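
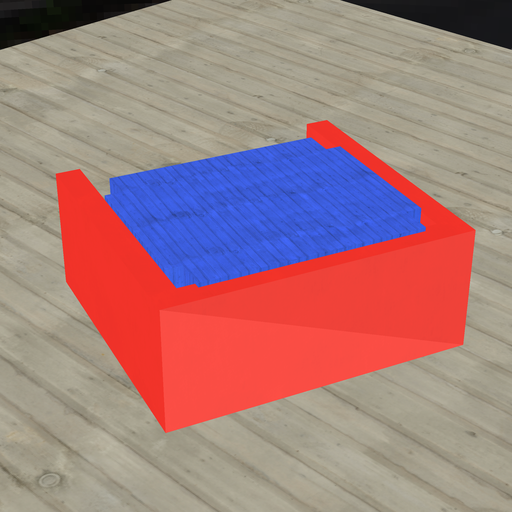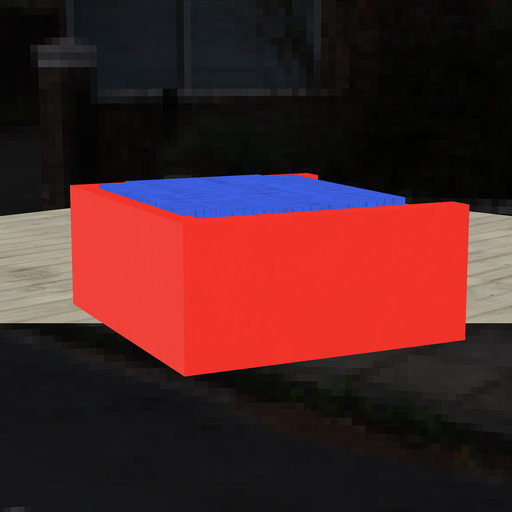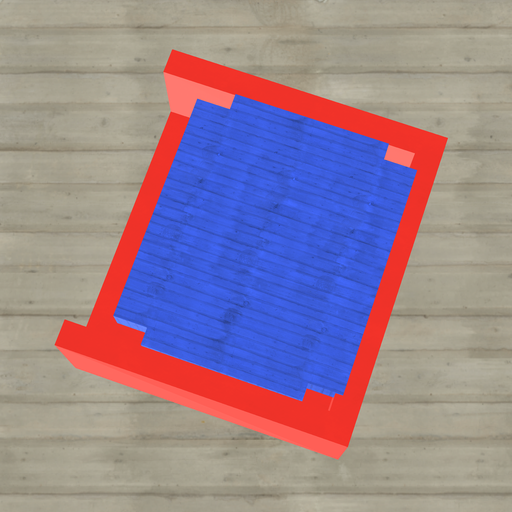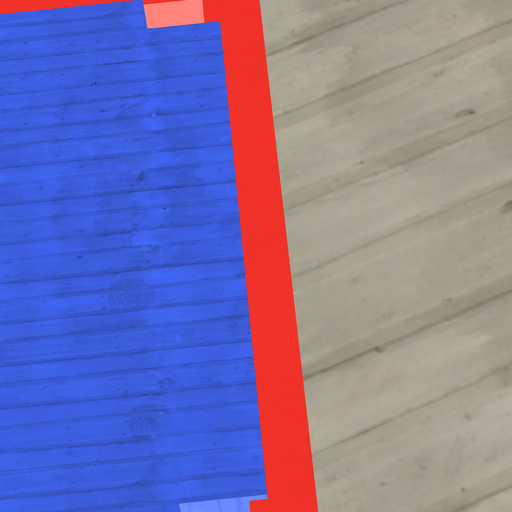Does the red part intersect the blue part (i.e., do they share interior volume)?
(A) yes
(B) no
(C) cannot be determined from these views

(A) yes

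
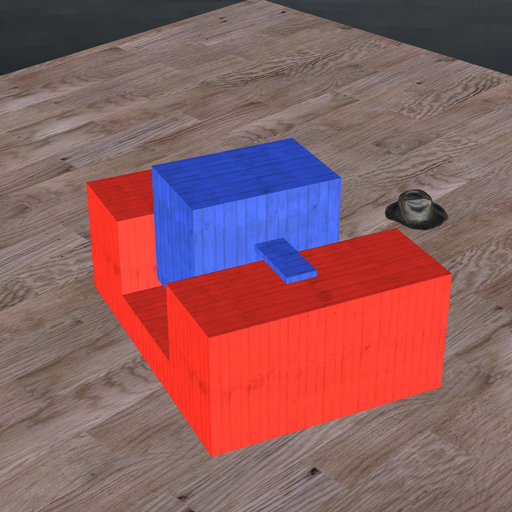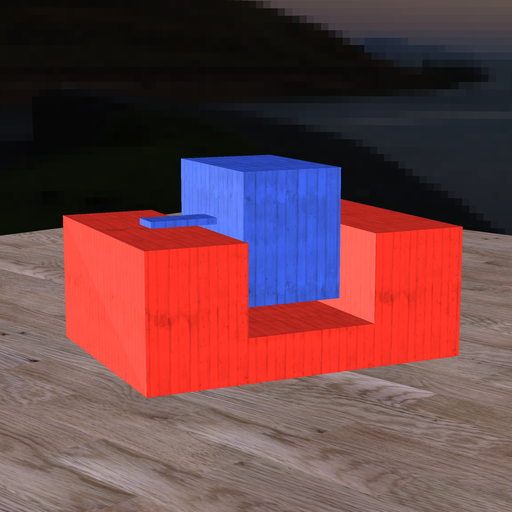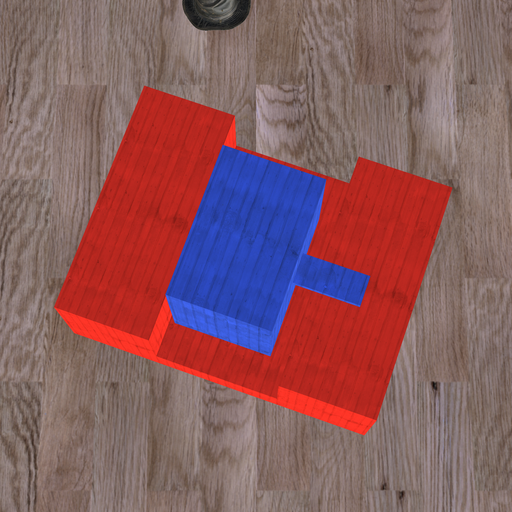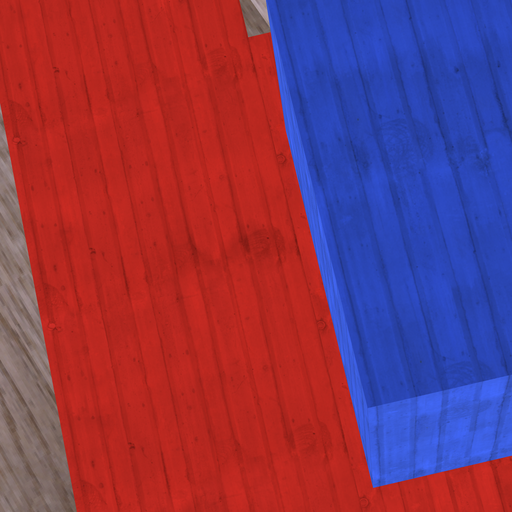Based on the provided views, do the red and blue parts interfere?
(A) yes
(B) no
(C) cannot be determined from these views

(B) no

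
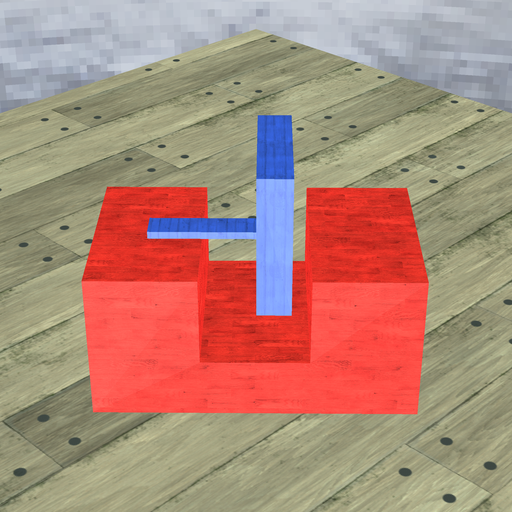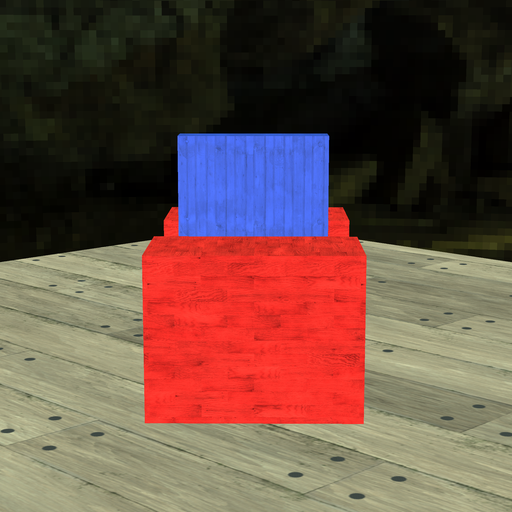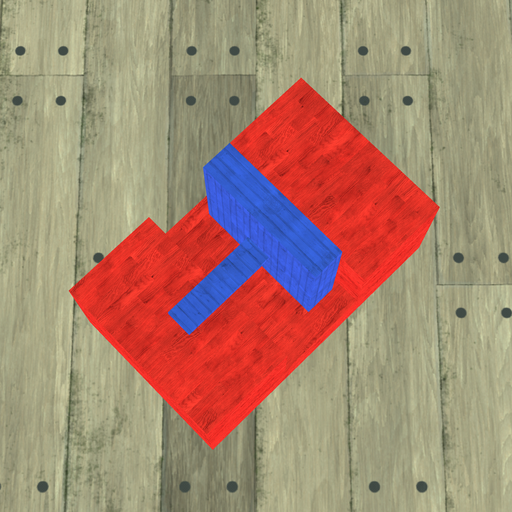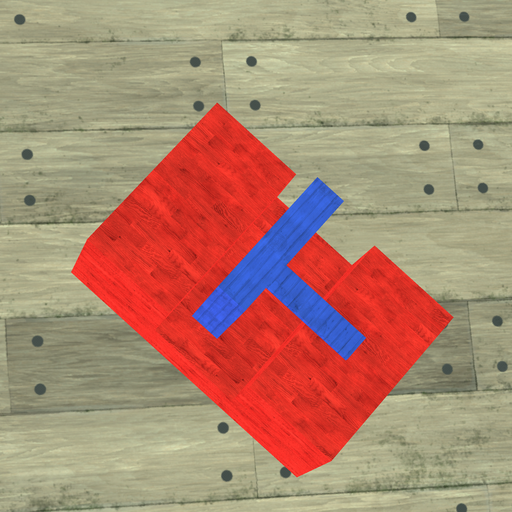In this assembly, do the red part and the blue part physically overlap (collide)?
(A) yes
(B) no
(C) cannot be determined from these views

(B) no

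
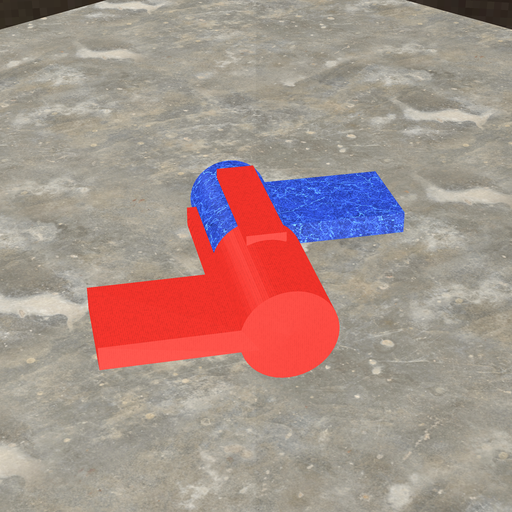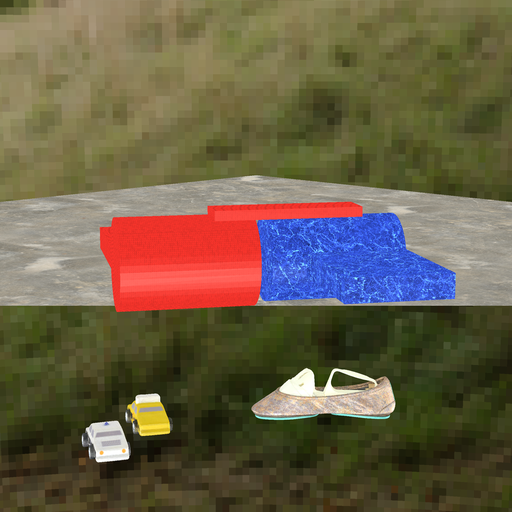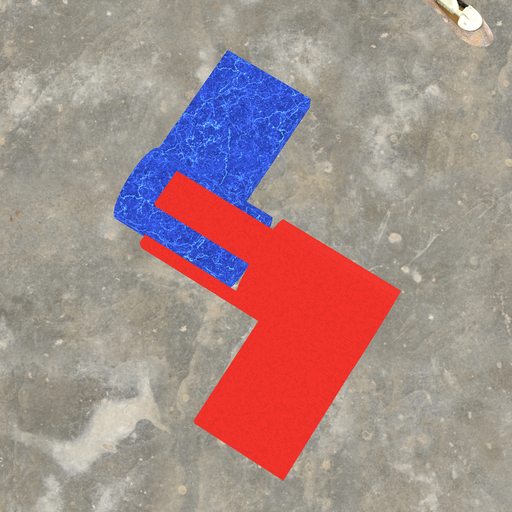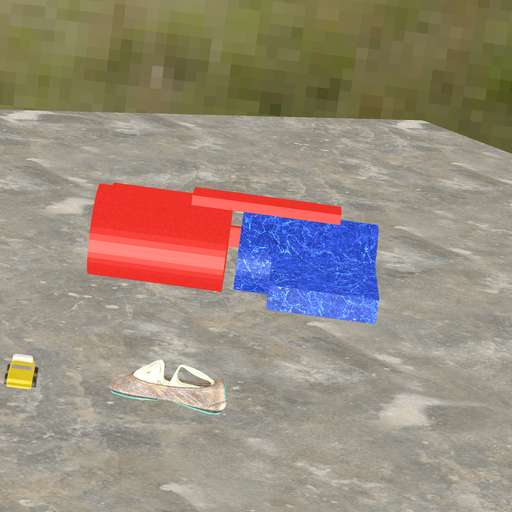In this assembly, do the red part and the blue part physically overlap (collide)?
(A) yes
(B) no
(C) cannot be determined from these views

(B) no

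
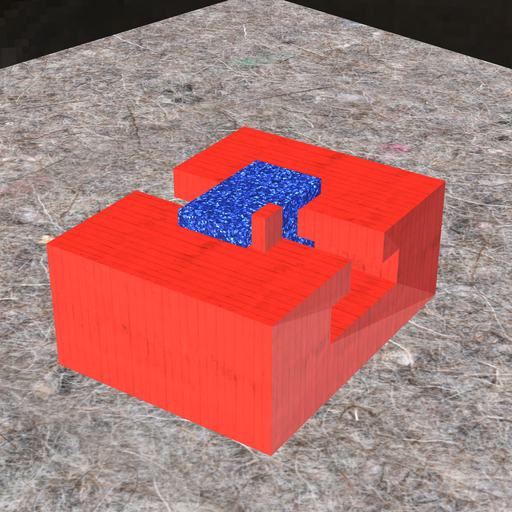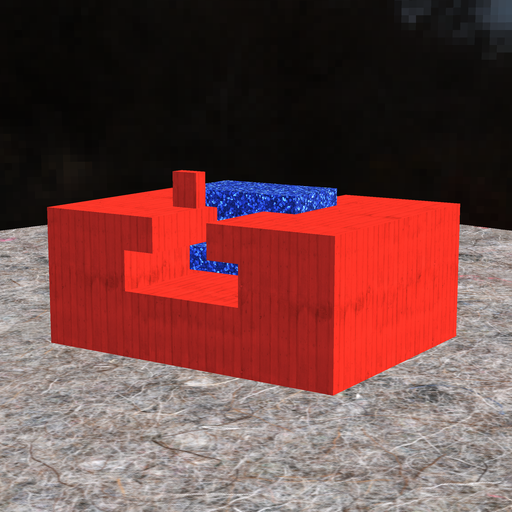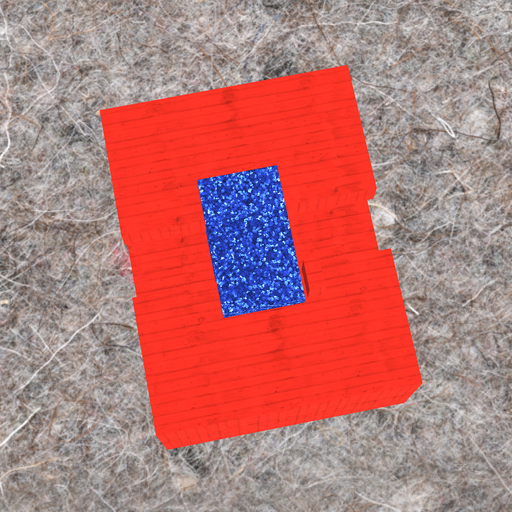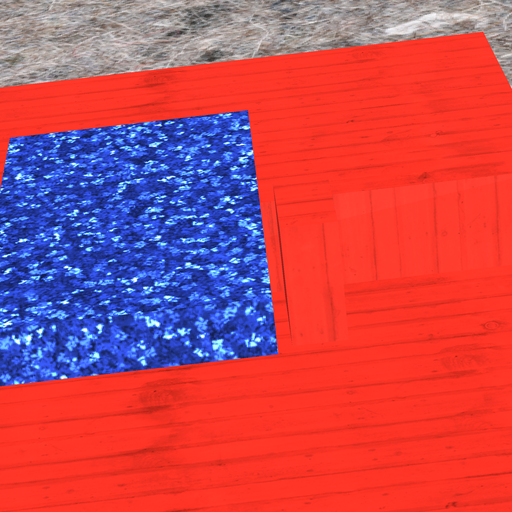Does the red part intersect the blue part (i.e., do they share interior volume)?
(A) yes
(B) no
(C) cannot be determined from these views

(B) no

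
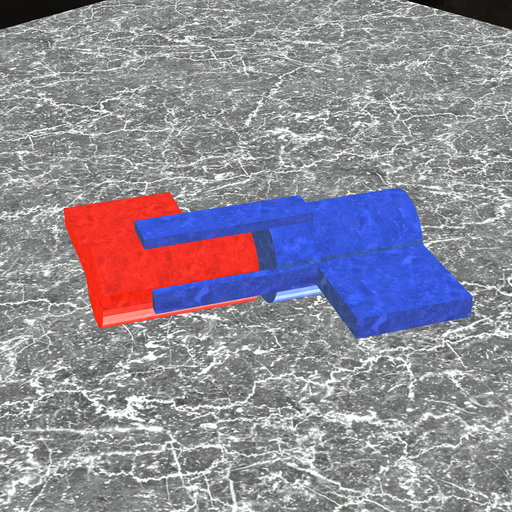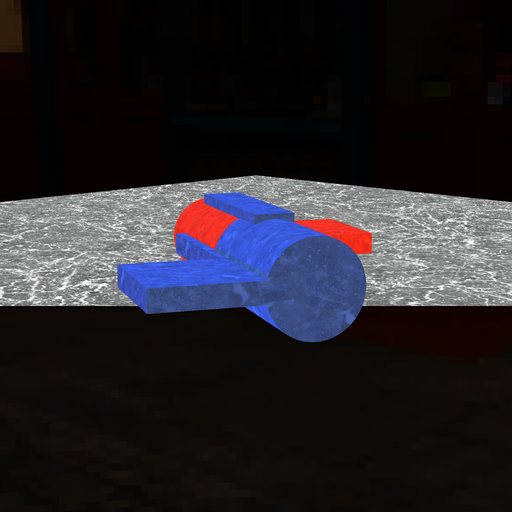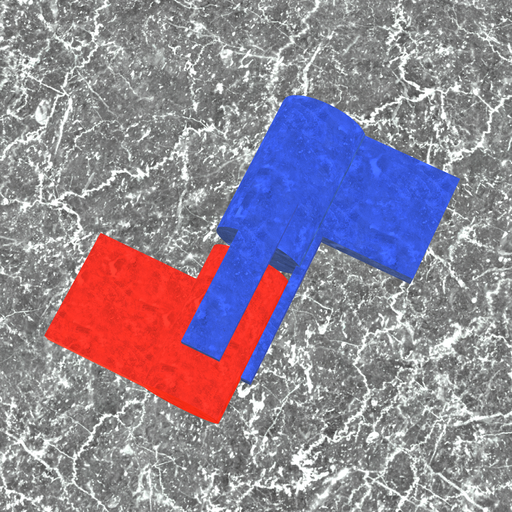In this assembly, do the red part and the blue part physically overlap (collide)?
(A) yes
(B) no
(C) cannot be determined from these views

(B) no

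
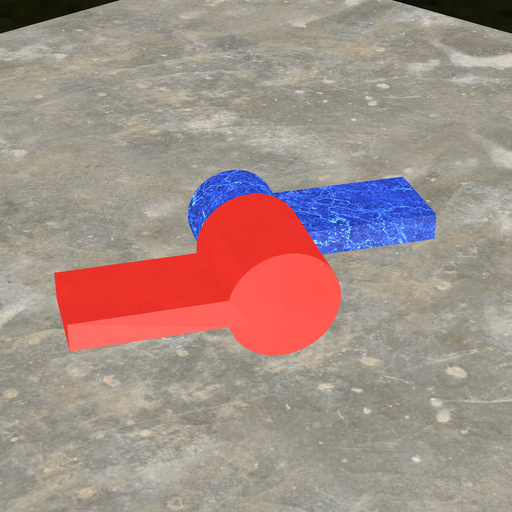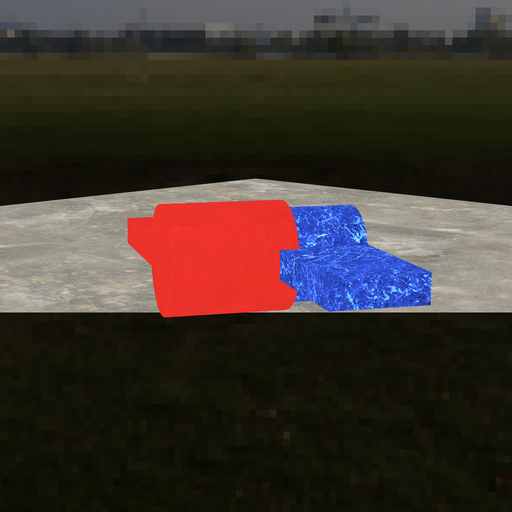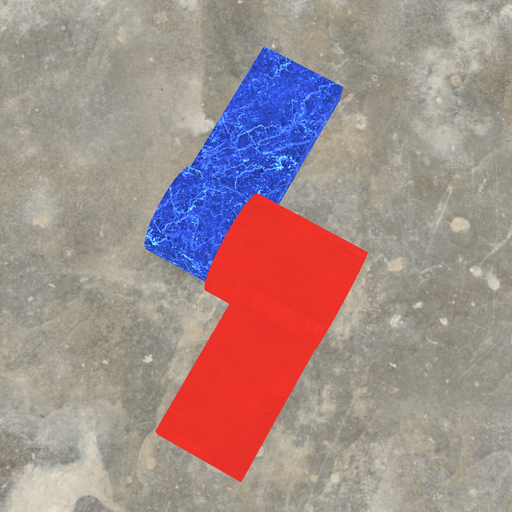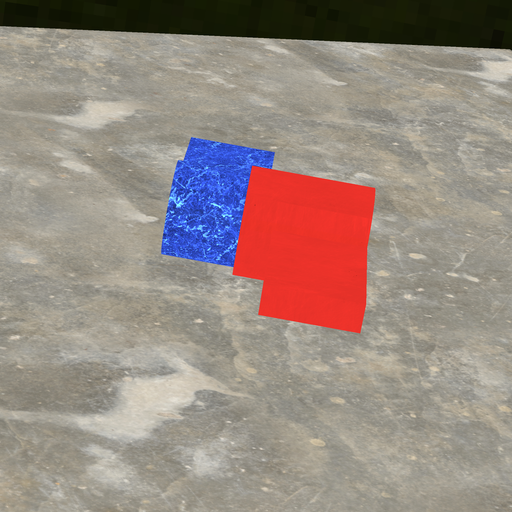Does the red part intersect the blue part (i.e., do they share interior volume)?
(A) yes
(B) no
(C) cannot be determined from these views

(A) yes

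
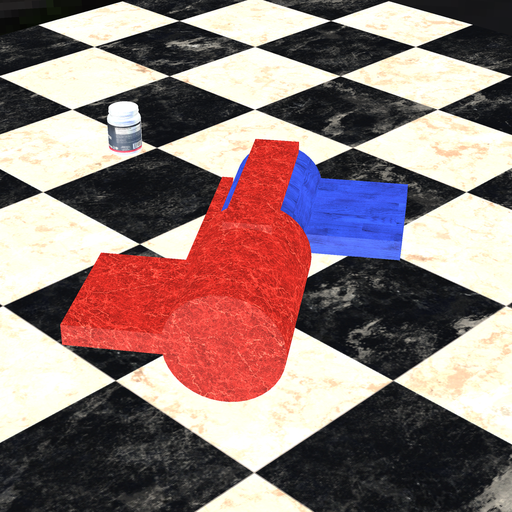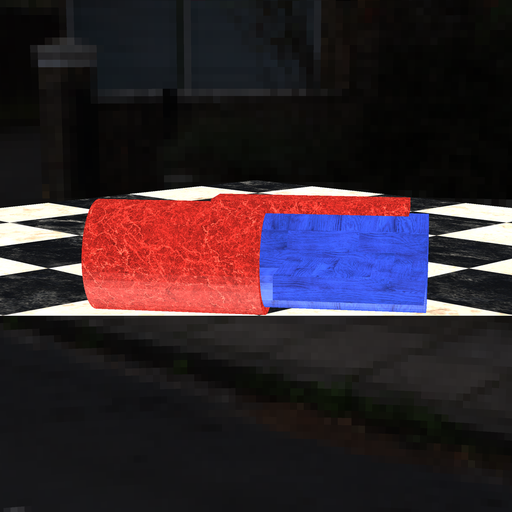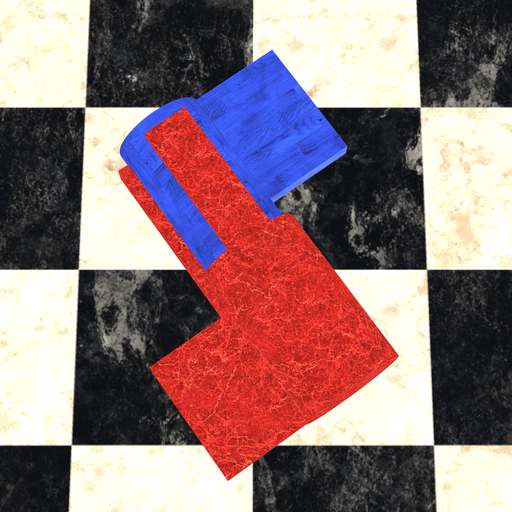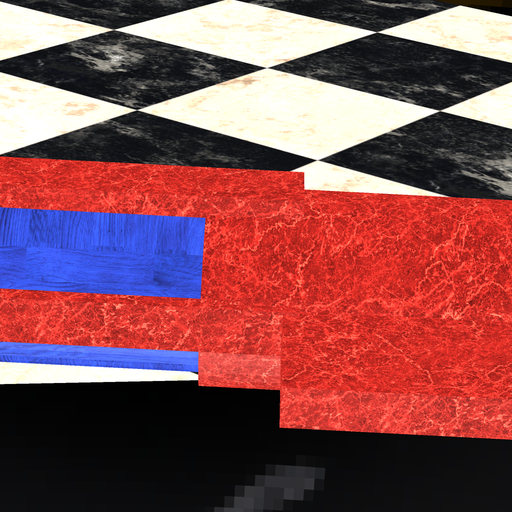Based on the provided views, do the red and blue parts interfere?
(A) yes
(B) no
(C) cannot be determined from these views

(A) yes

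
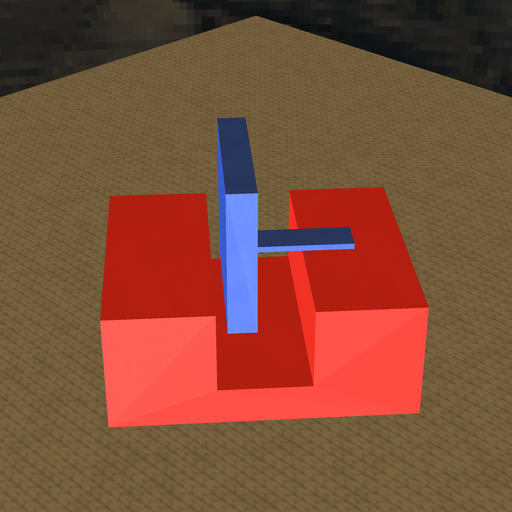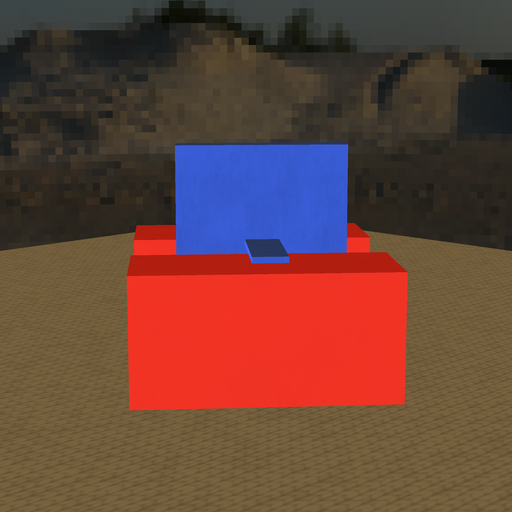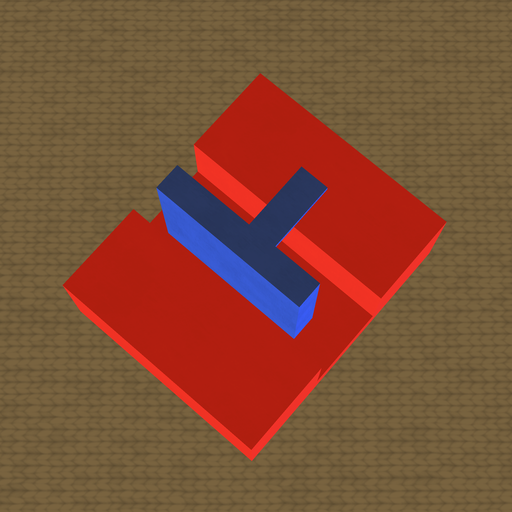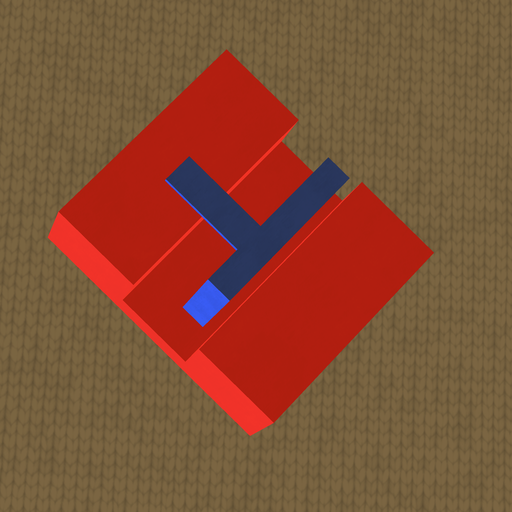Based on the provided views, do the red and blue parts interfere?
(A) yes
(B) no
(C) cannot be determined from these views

(B) no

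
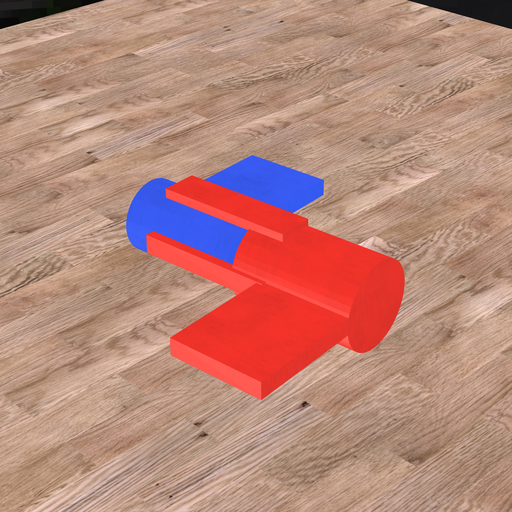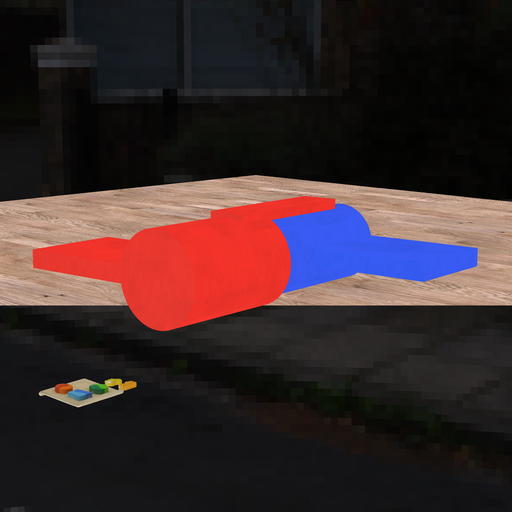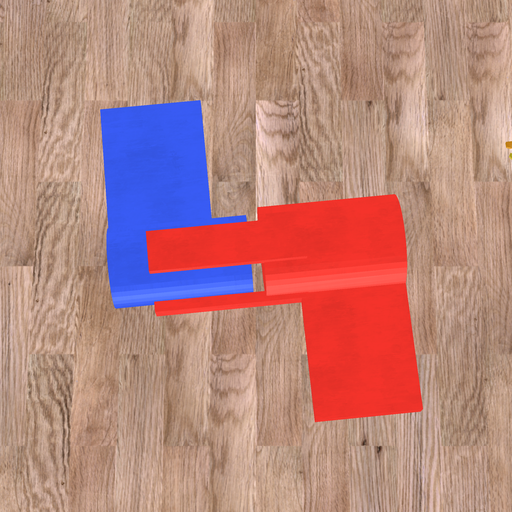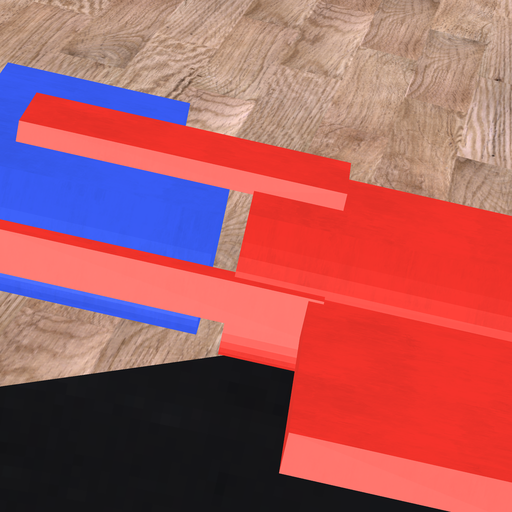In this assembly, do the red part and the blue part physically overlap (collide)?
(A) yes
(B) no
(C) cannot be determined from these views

(B) no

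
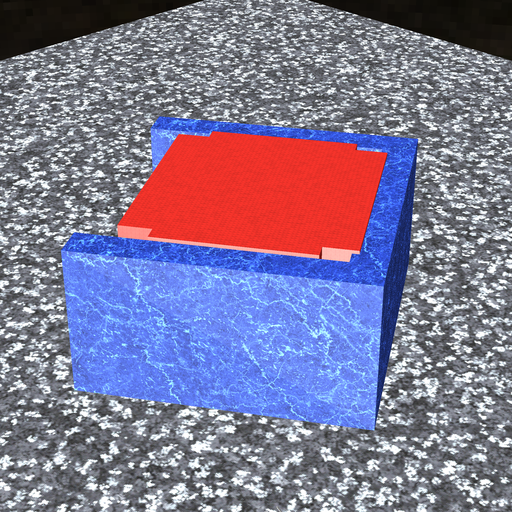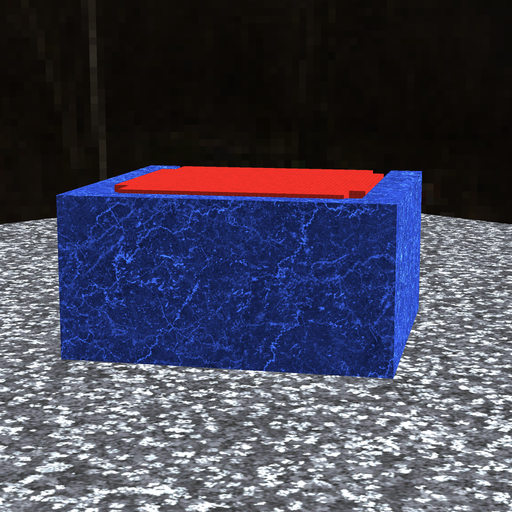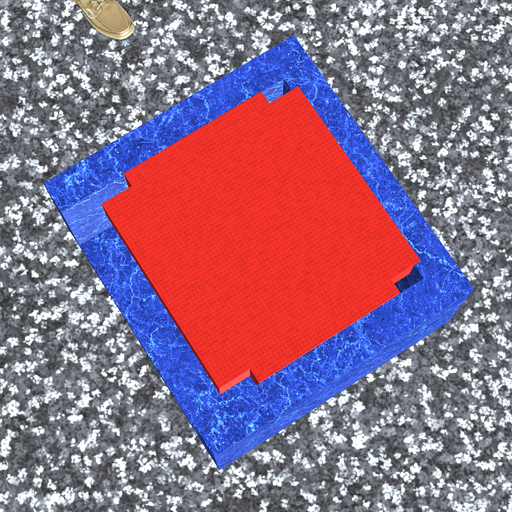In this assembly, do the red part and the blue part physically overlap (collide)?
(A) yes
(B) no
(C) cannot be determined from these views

(A) yes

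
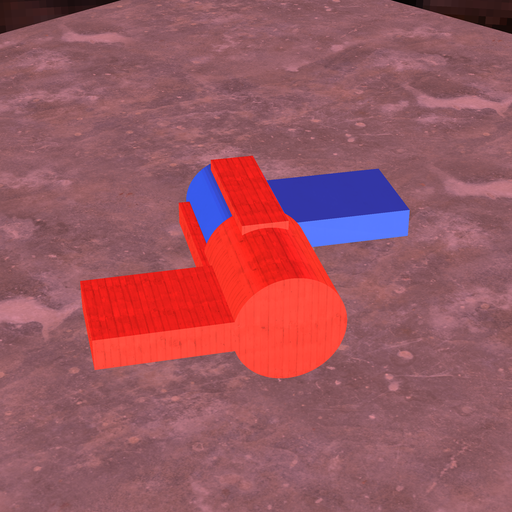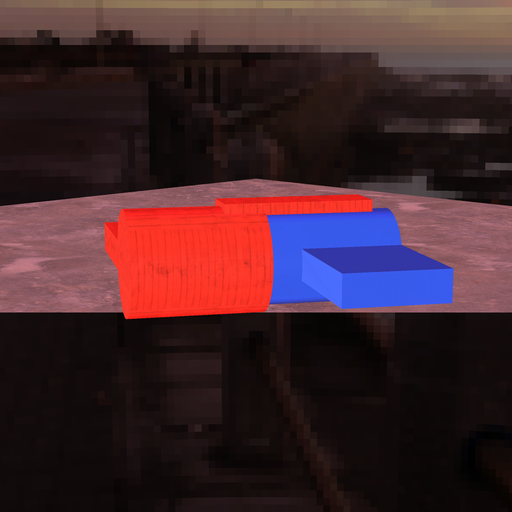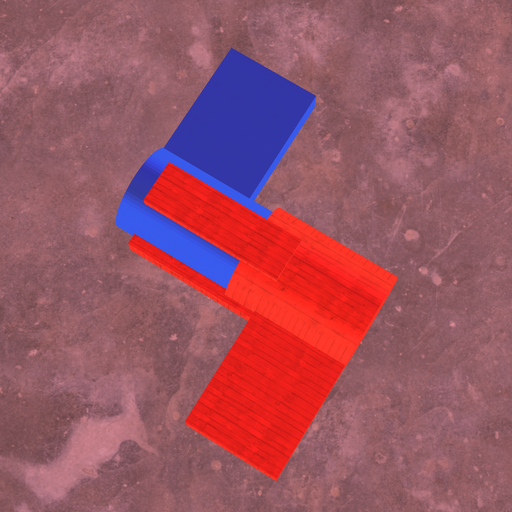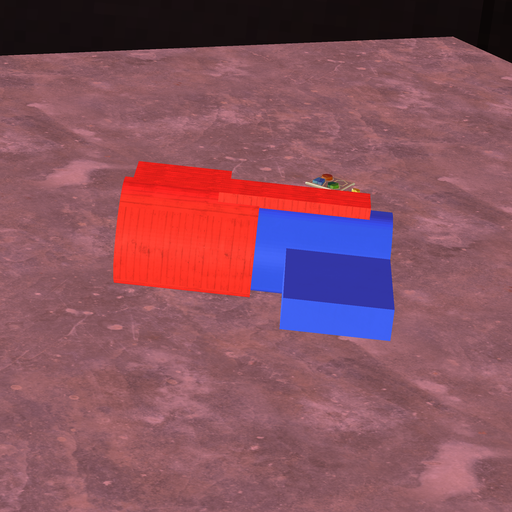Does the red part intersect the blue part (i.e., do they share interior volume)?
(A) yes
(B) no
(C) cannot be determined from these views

(A) yes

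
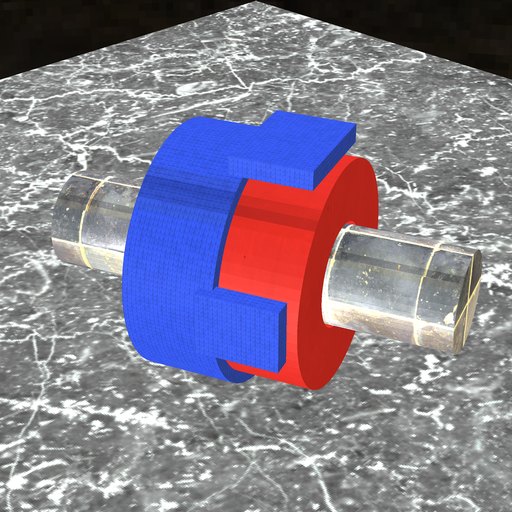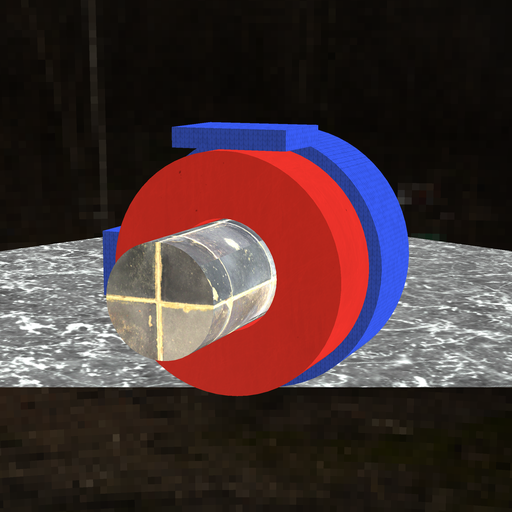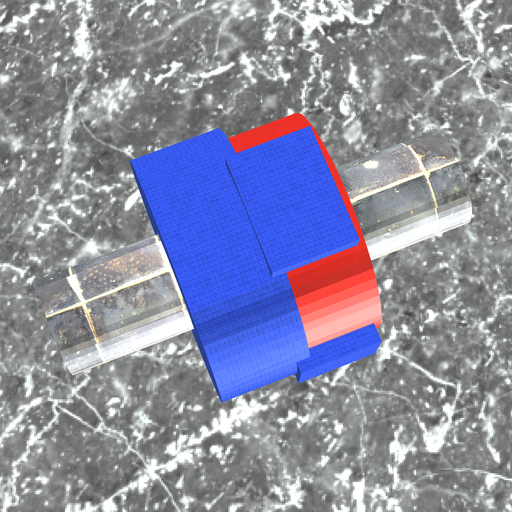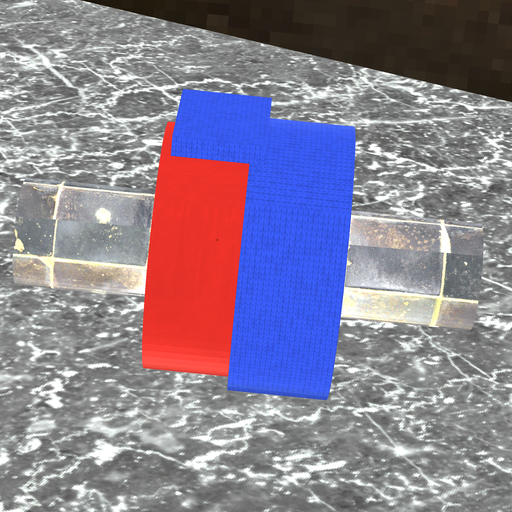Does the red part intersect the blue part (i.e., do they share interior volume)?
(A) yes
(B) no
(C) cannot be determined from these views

(A) yes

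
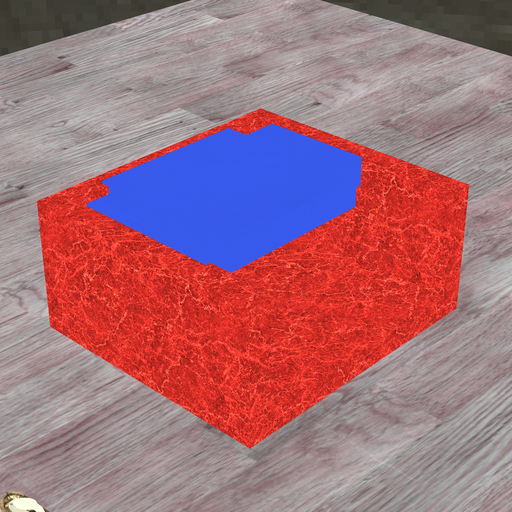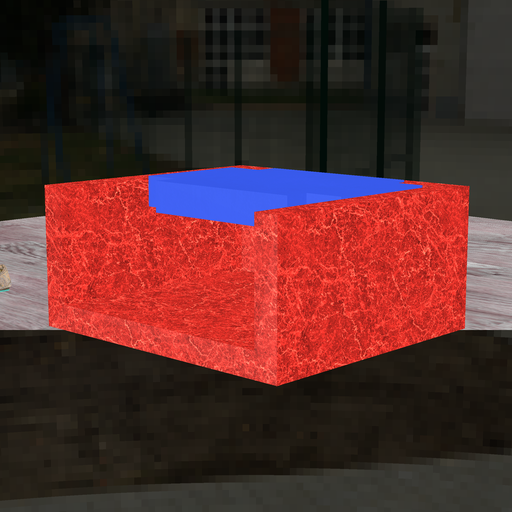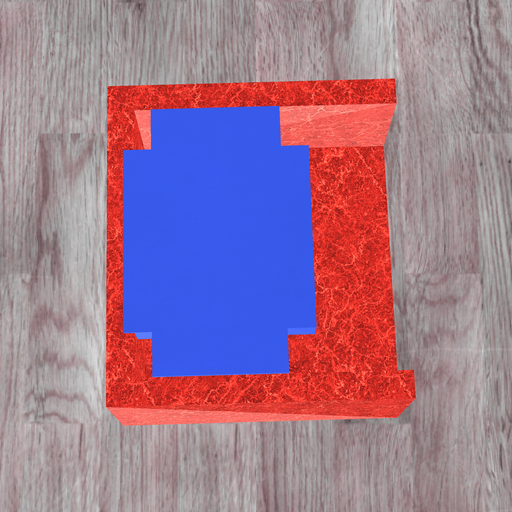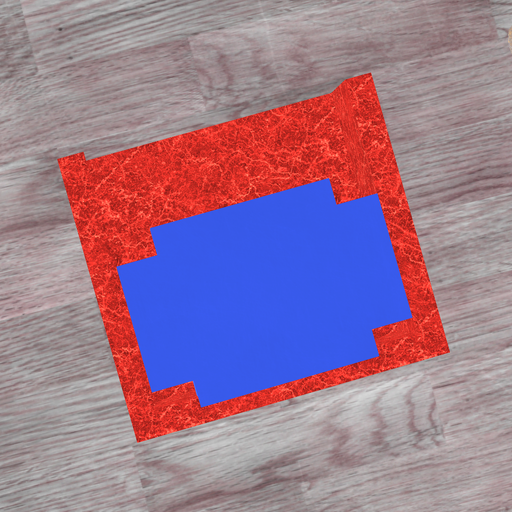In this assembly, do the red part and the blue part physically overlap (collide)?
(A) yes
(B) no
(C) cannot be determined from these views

(A) yes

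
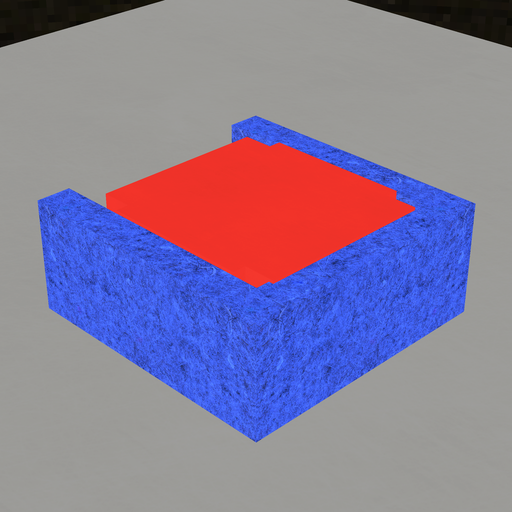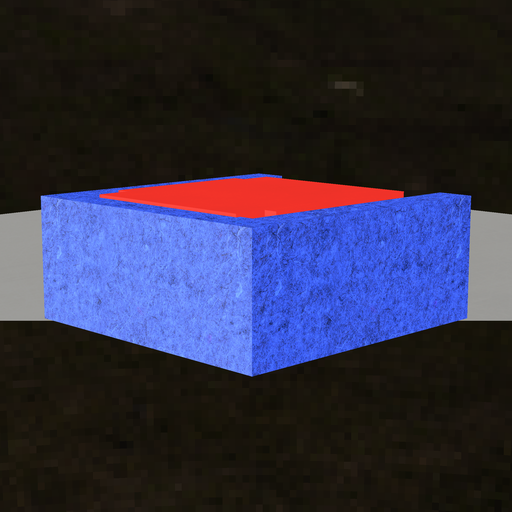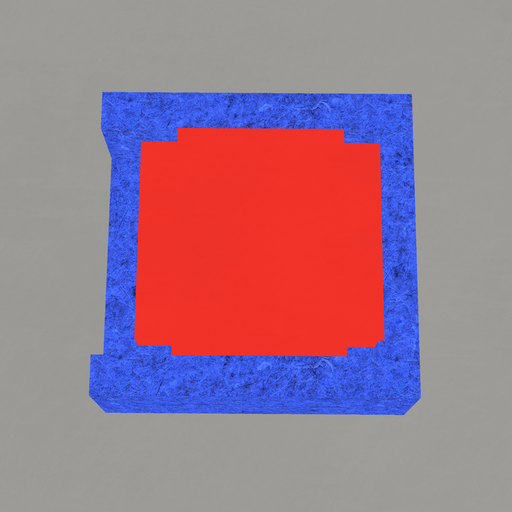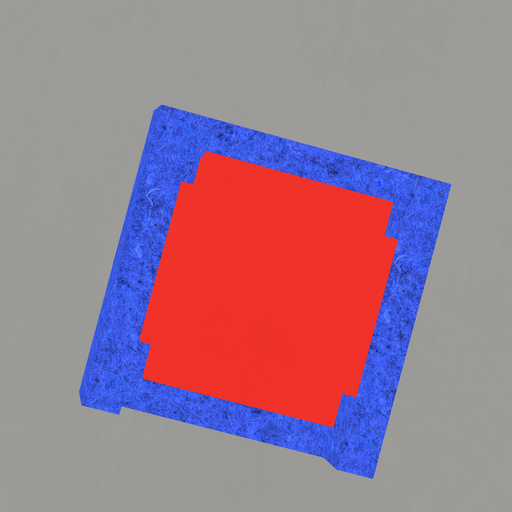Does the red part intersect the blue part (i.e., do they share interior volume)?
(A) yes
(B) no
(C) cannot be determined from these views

(A) yes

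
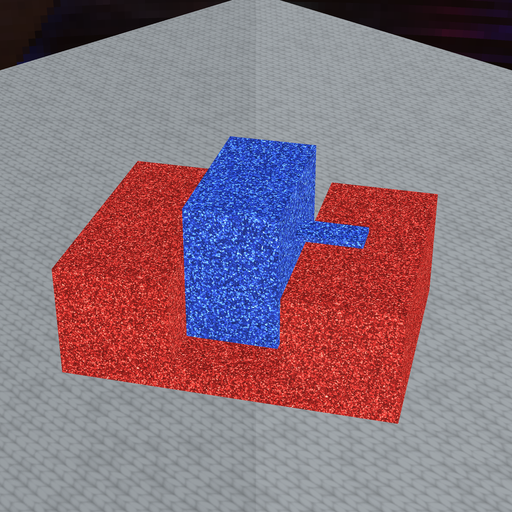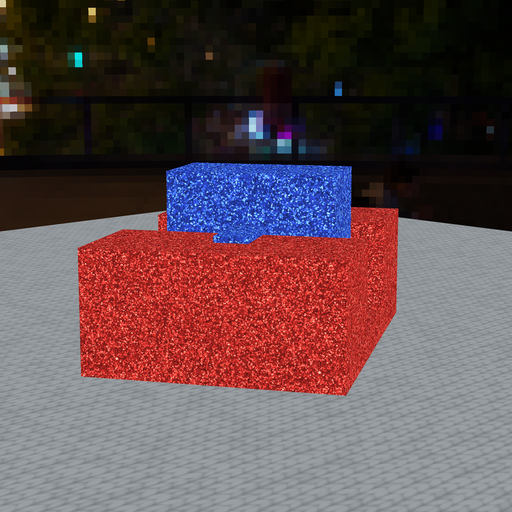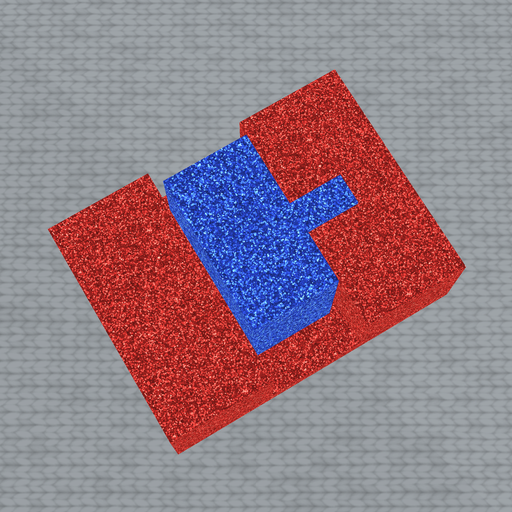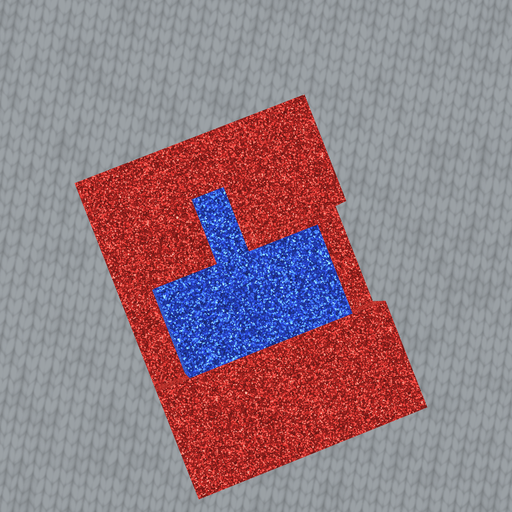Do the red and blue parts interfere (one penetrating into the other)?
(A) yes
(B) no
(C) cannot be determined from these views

(B) no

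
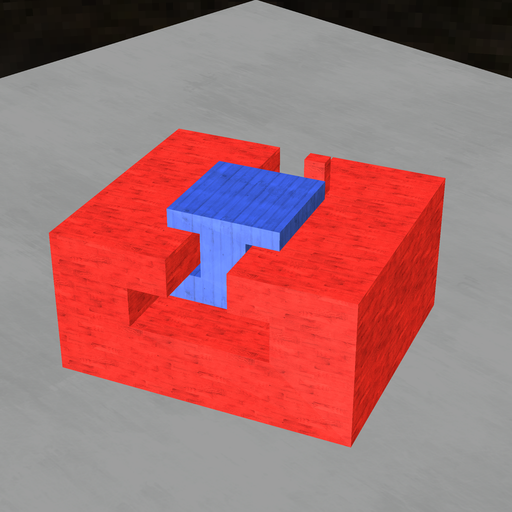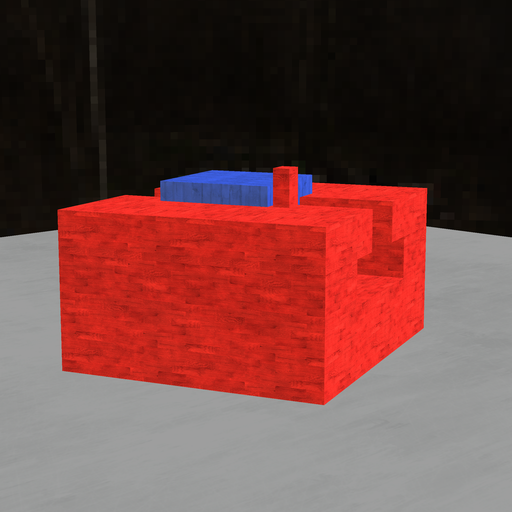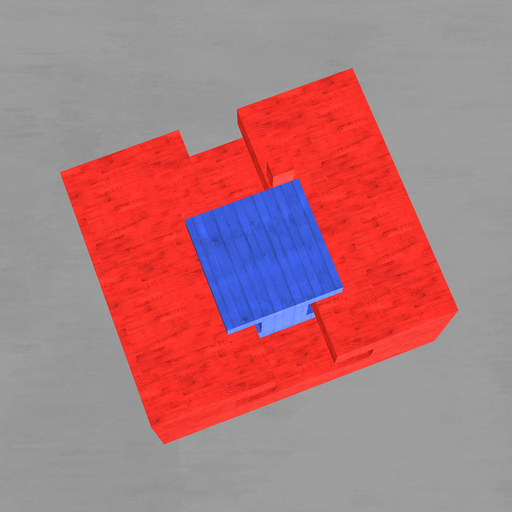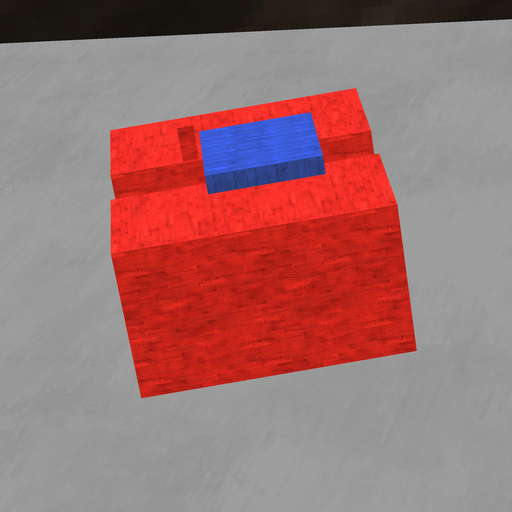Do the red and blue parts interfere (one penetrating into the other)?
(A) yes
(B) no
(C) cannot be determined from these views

(B) no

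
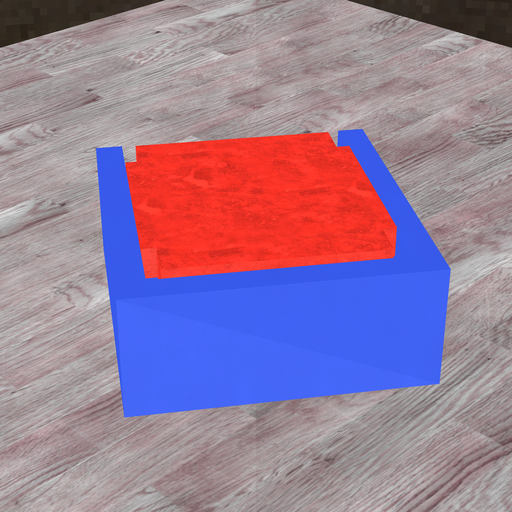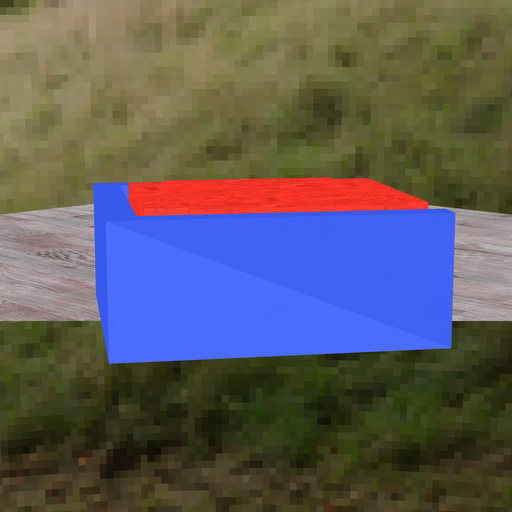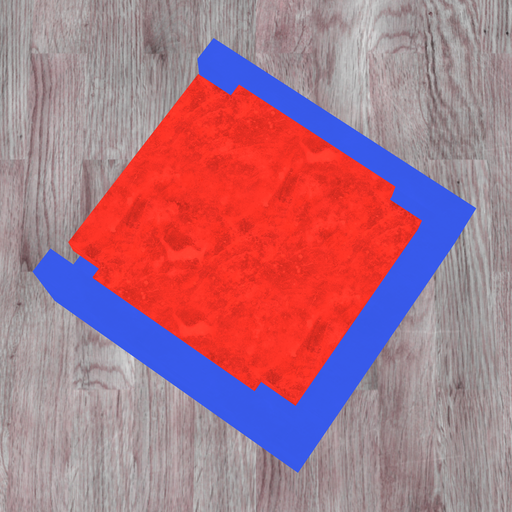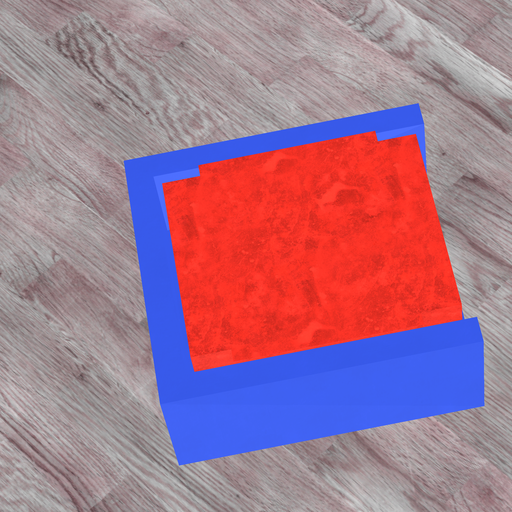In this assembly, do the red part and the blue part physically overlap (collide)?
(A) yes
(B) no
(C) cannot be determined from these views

(B) no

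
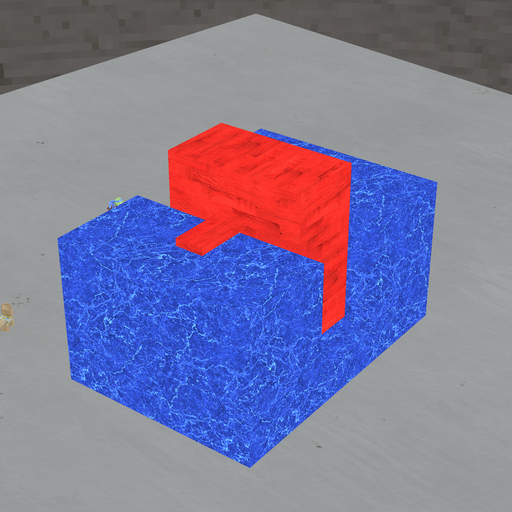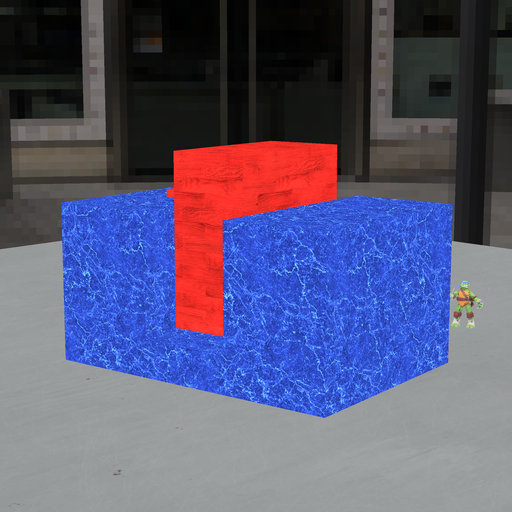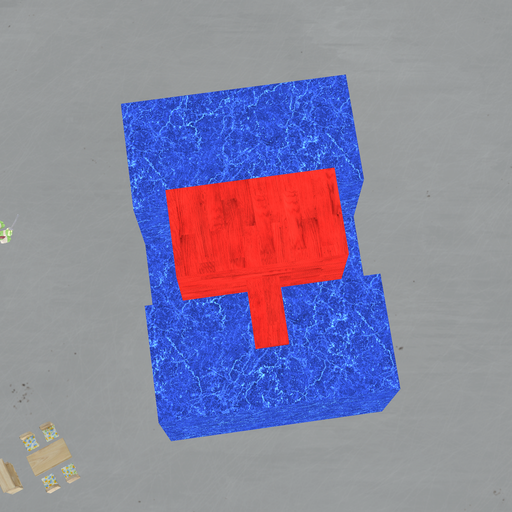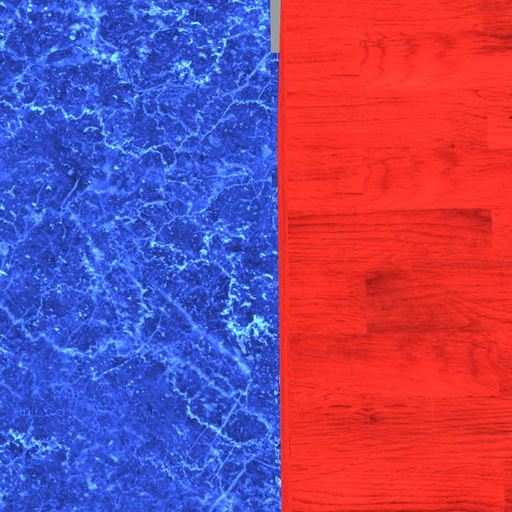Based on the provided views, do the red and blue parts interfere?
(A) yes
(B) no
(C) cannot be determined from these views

(B) no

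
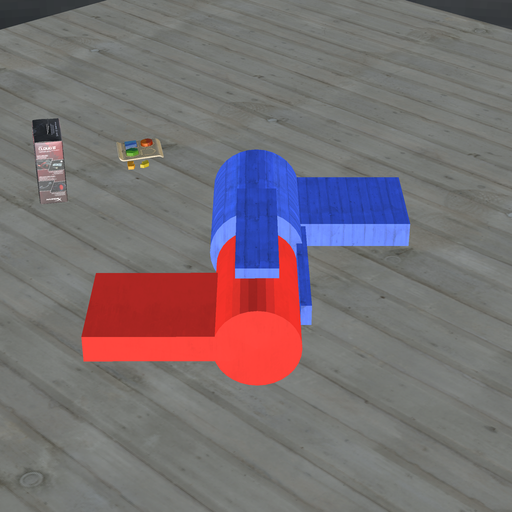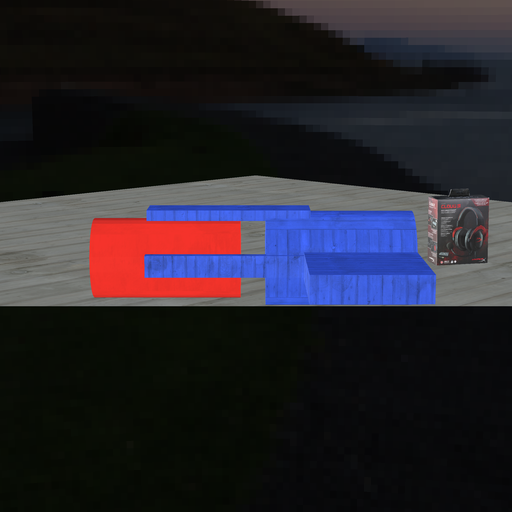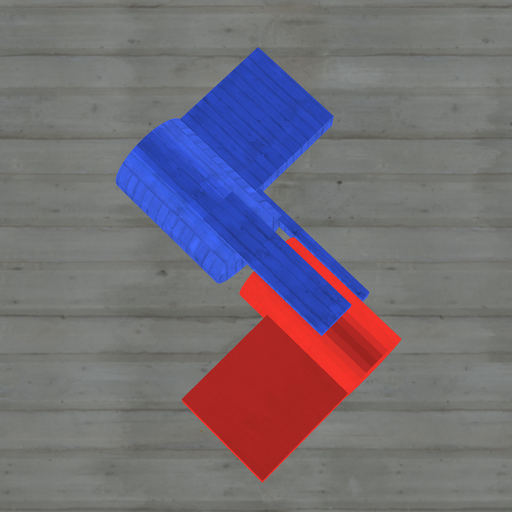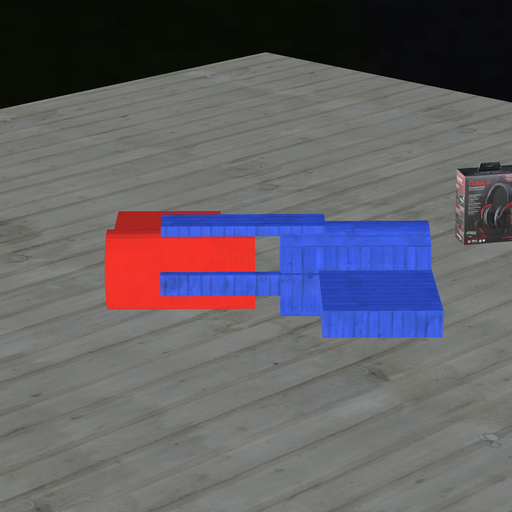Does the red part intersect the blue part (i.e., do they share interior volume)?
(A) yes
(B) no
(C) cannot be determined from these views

(B) no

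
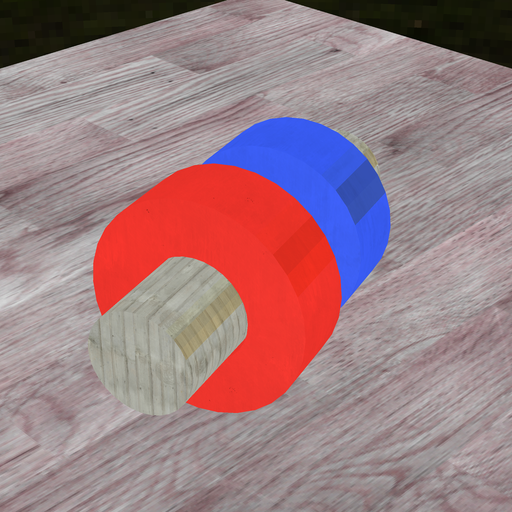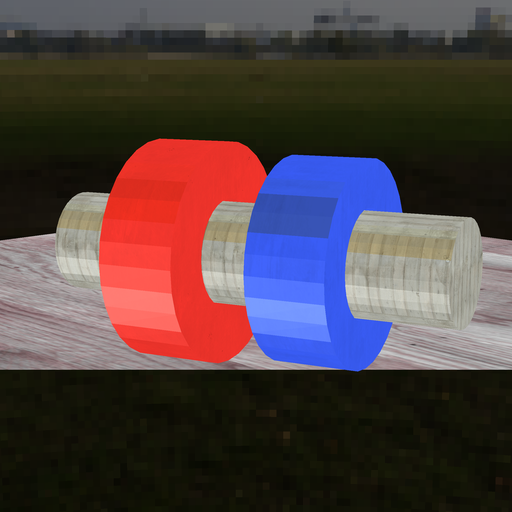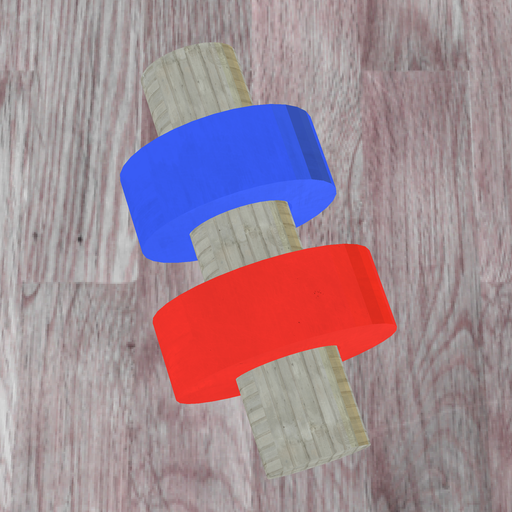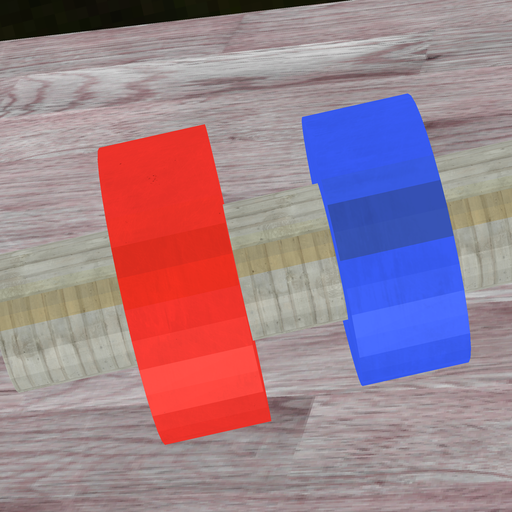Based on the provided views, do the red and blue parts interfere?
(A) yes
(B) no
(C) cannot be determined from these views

(B) no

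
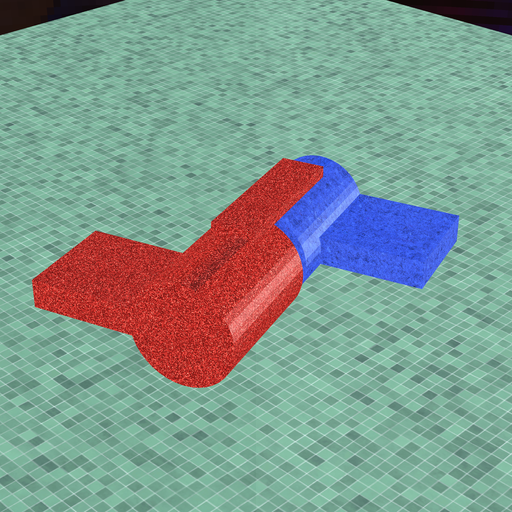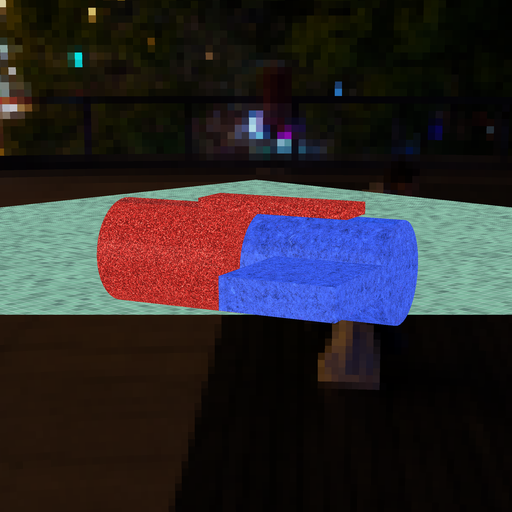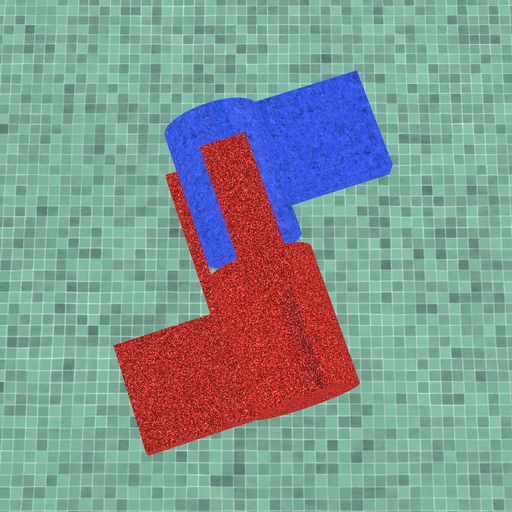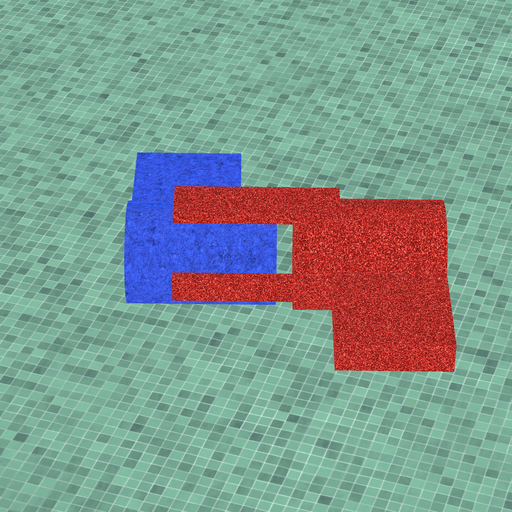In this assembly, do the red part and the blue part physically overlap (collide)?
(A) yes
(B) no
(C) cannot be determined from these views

(B) no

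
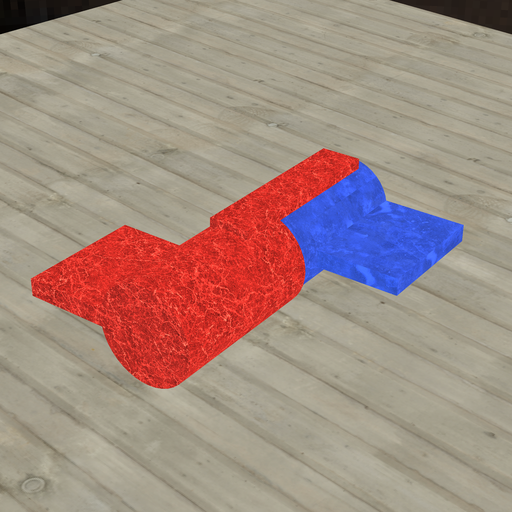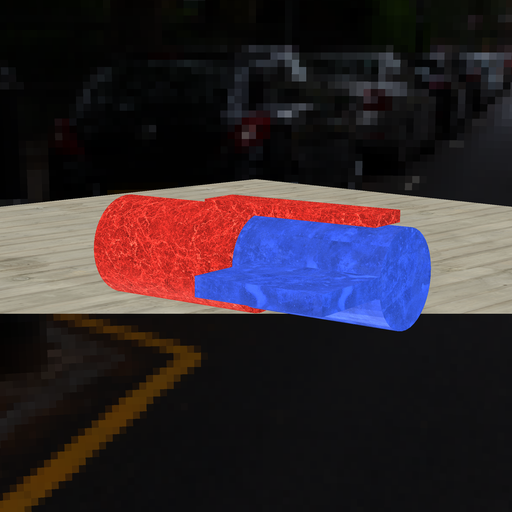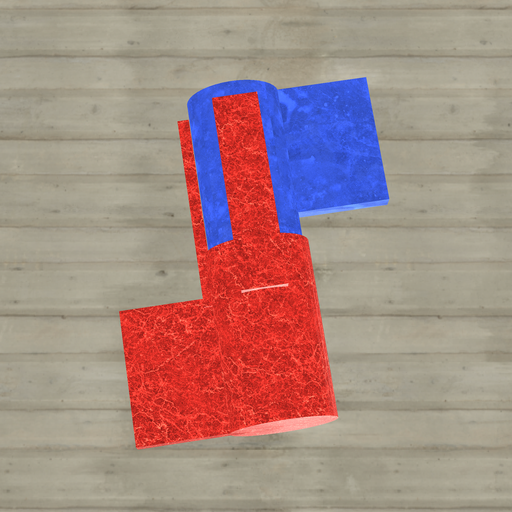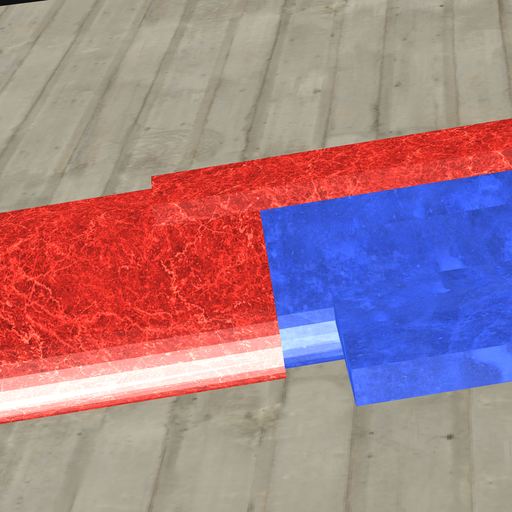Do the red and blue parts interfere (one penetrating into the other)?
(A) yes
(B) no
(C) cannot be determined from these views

(A) yes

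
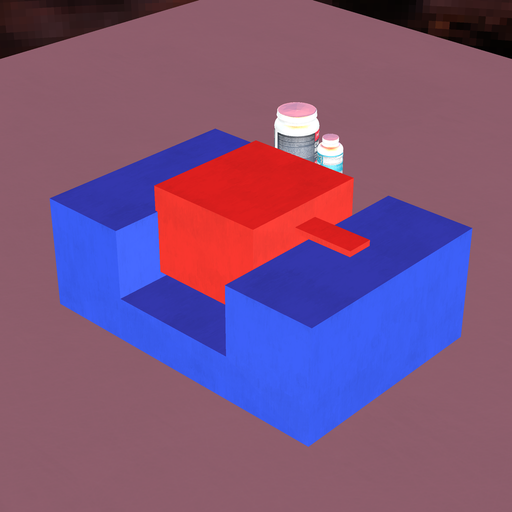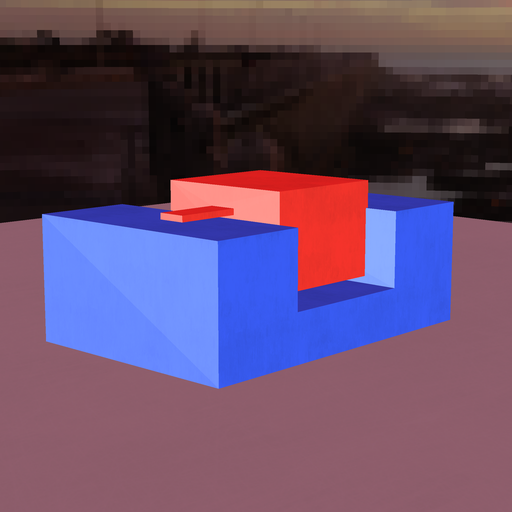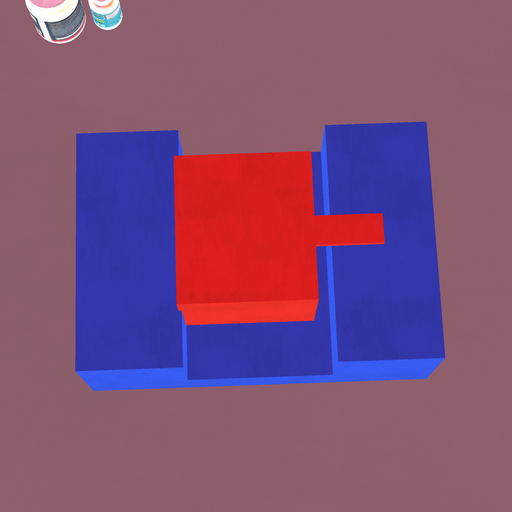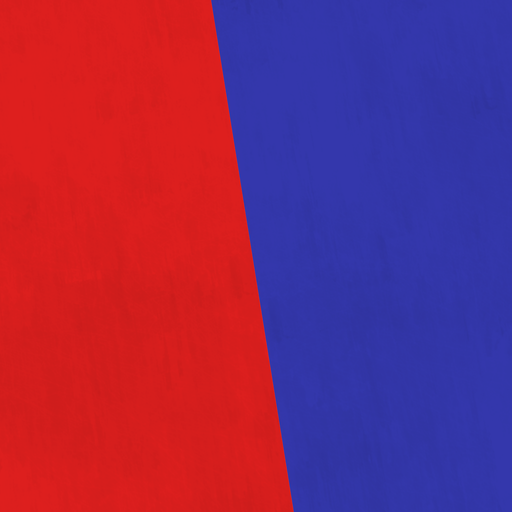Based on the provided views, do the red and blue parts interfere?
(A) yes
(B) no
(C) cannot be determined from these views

(A) yes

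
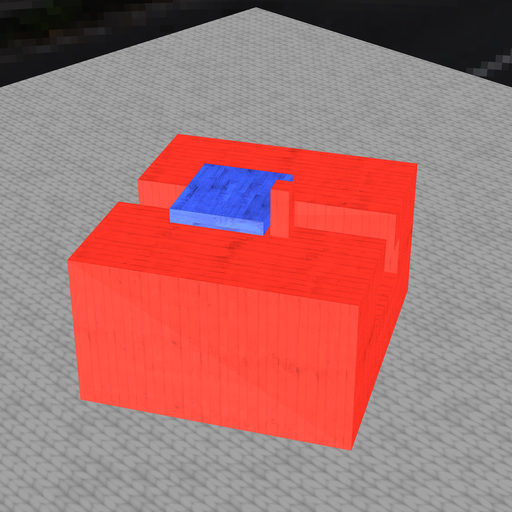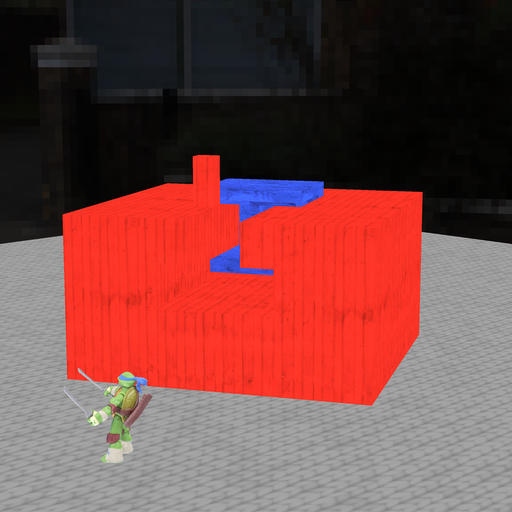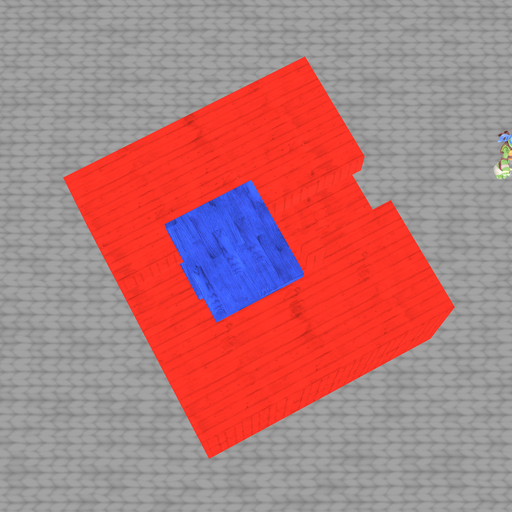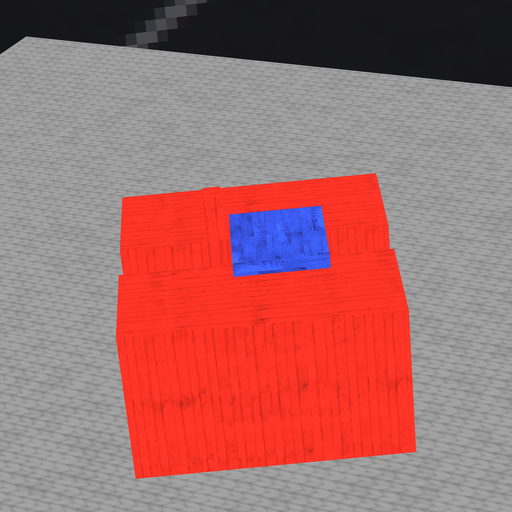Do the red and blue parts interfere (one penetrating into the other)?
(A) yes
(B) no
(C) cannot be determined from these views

(B) no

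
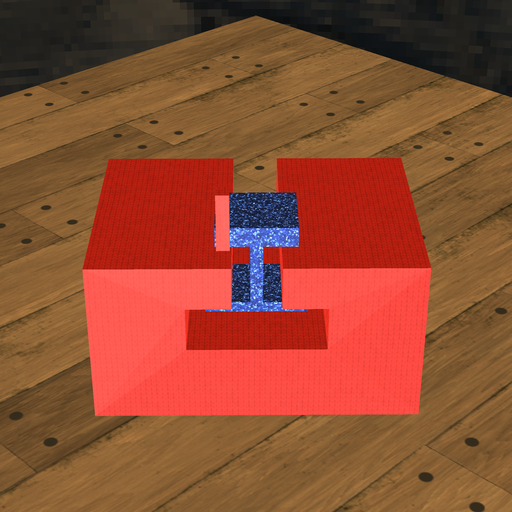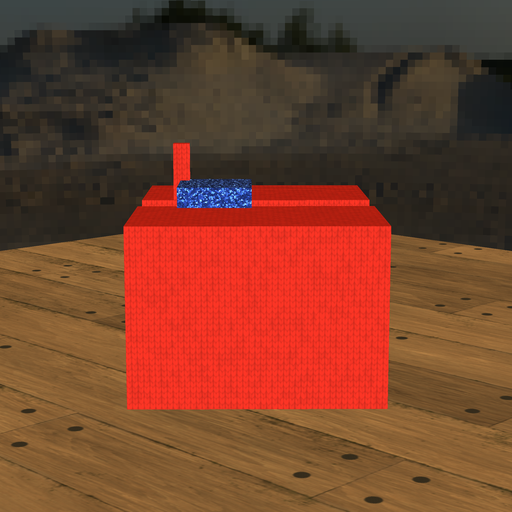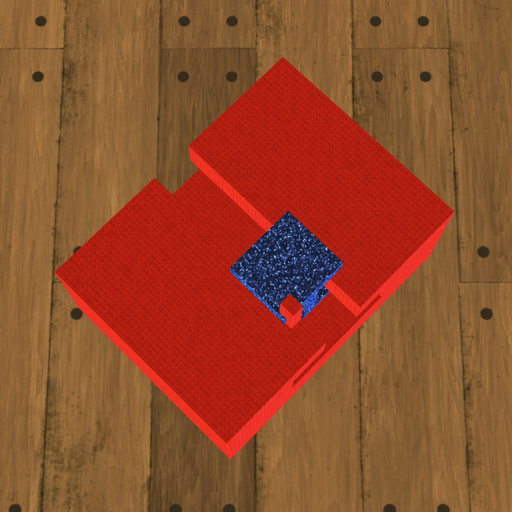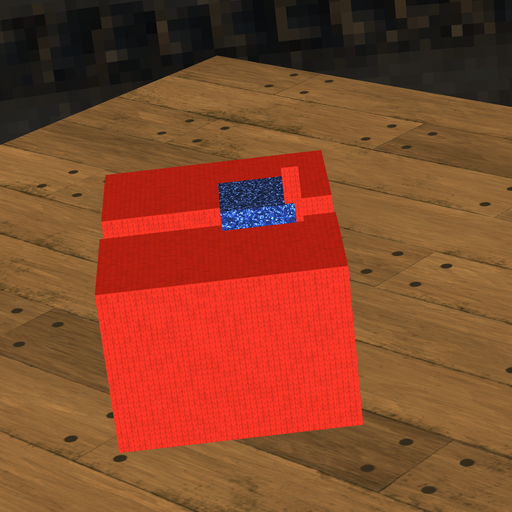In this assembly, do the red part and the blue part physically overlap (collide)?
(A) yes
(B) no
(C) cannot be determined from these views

(A) yes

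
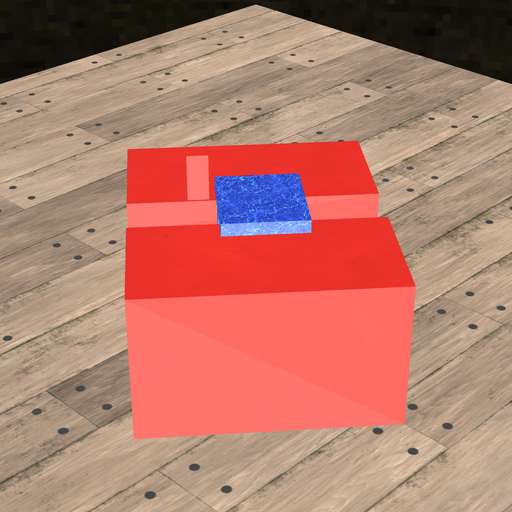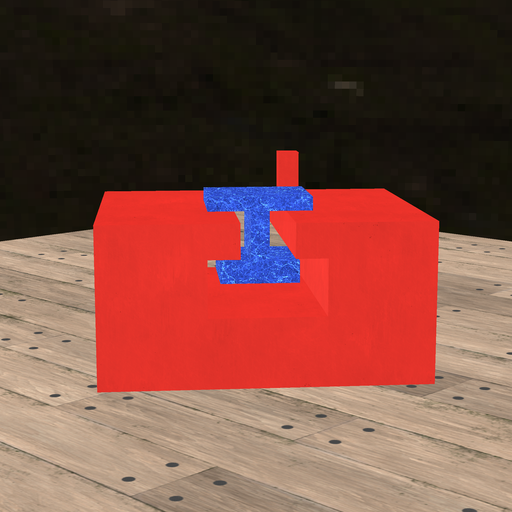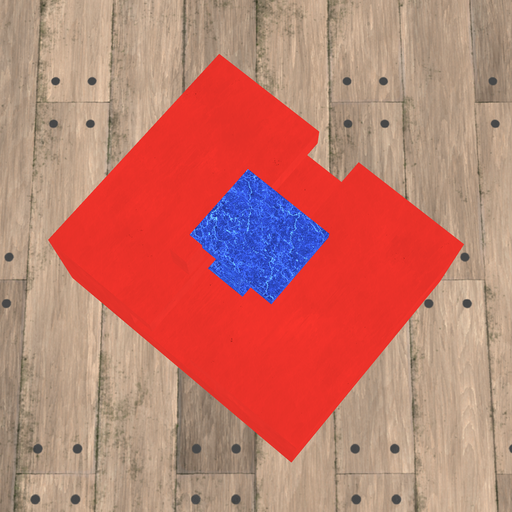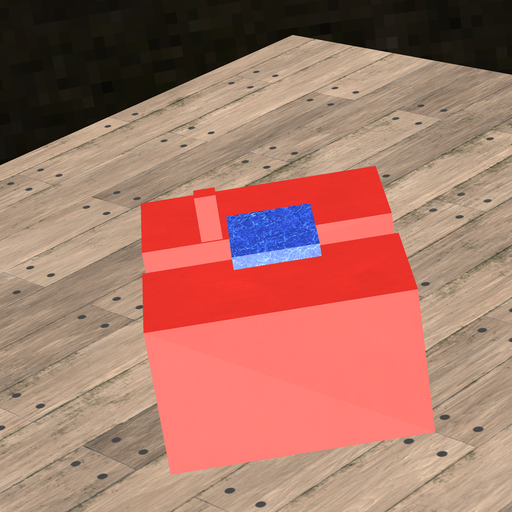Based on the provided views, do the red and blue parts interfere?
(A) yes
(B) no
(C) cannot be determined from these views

(B) no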